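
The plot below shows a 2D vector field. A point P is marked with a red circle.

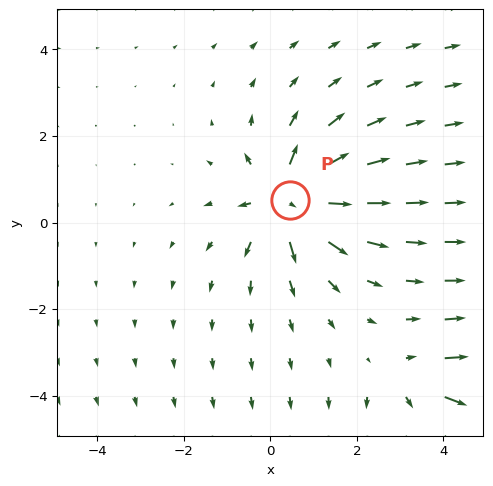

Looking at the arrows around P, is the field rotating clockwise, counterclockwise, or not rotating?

not rotating

Near P at (0.5, 0.5) the arrows show no circulation. The curl there is ≈0.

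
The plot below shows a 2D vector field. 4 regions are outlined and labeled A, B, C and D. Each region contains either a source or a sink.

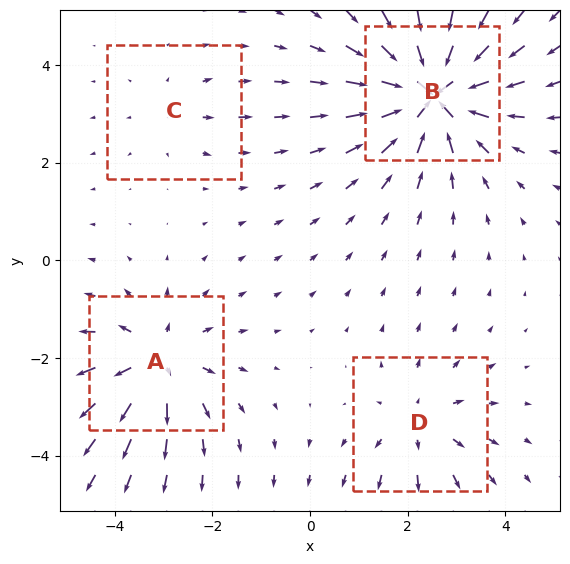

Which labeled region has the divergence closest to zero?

C

Divergence at each region's feature centre — A: about +5, B: about -8, C: about +2, D: about +3. Region C is closest to zero.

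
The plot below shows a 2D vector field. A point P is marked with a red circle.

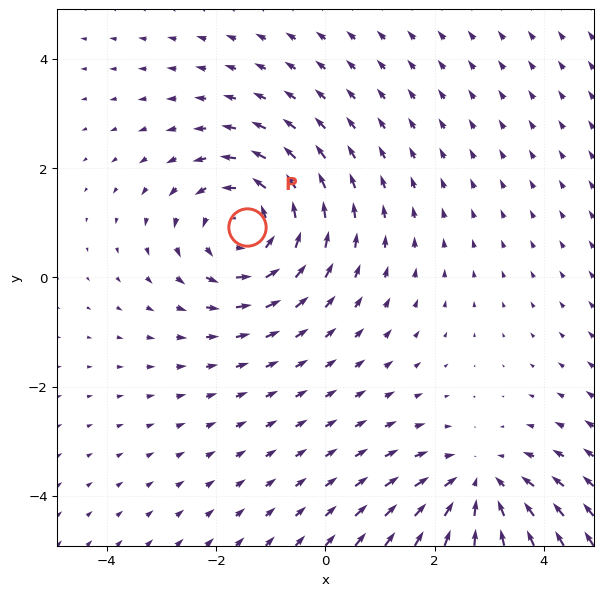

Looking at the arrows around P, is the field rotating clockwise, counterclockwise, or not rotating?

Near P at (-1.4, 0.9) the arrows circulate counterclockwise. The curl (z-component) there is about +3; positive curl means counterclockwise rotation.

counterclockwise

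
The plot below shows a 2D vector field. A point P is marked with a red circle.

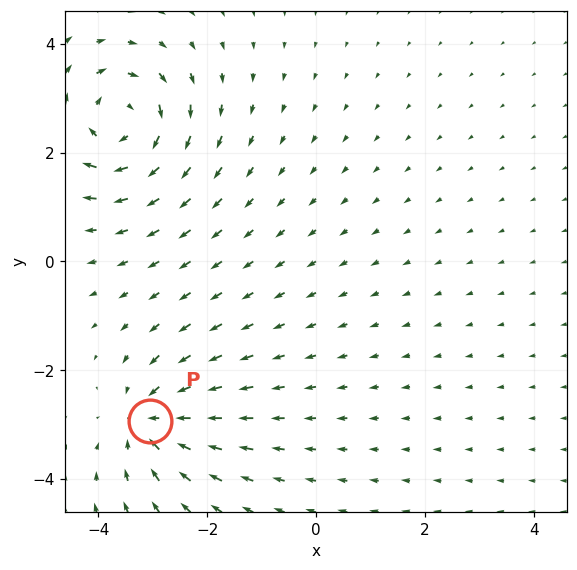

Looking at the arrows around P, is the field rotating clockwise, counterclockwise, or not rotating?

not rotating

Near P at (-3.1, -2.9) the arrows show no circulation. The curl there is ≈0.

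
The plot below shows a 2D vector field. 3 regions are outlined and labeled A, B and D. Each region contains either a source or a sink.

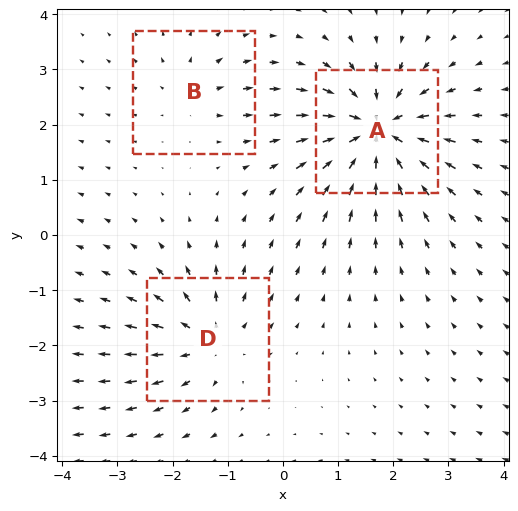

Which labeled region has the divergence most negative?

Divergence at each region's feature centre — A: about -6, B: about +2, D: about +4. Region A is most negative.

A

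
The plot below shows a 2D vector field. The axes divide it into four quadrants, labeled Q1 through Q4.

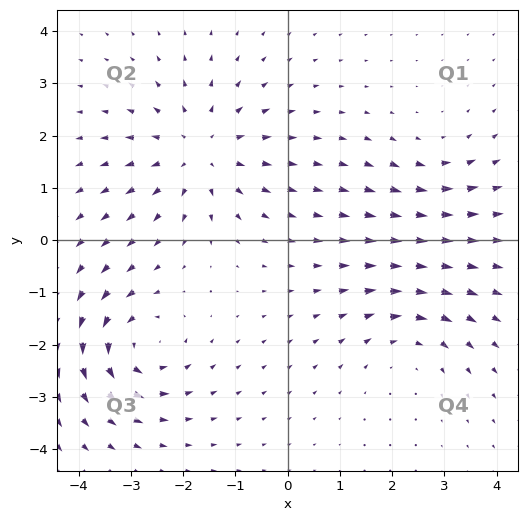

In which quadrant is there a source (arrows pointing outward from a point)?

Q2

The source sits at approximately (-1.7, 1.7), which lies in quadrant Q2. The divergence there is about +4, positive as expected for a source.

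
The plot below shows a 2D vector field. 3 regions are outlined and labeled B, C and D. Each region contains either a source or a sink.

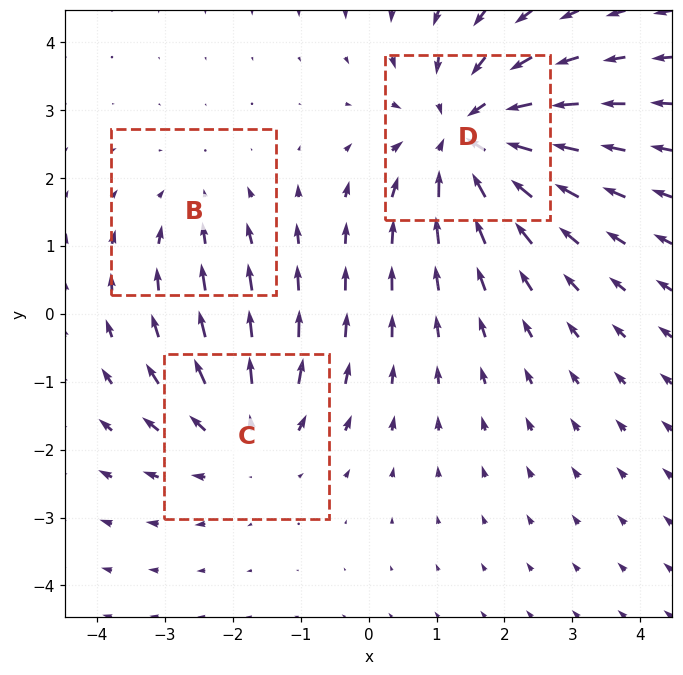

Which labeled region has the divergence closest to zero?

B

Divergence at each region's feature centre — B: about -2, C: about +3, D: about -4. Region B is closest to zero.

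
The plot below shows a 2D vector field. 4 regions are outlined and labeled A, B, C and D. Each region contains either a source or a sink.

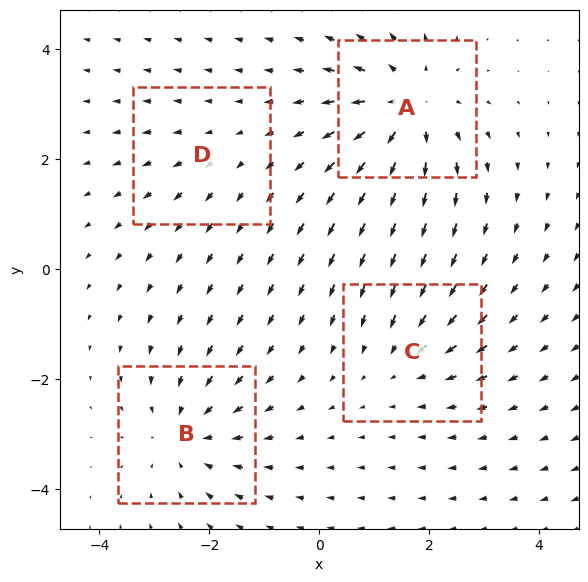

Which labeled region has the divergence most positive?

Divergence at each region's feature centre — A: about +6, B: about -4, C: about -3, D: about +2. Region A is most positive.

A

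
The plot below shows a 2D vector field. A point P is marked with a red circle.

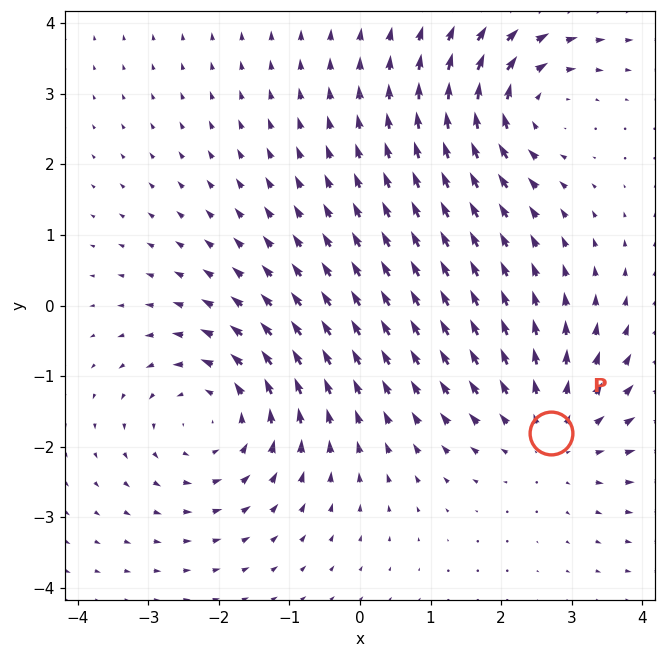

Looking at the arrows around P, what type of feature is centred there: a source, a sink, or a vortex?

source

At P (2.7, -1.8) the arrows spread outward. Divergence about +3, curl ≈0 — positive divergence with near-zero curl is a source.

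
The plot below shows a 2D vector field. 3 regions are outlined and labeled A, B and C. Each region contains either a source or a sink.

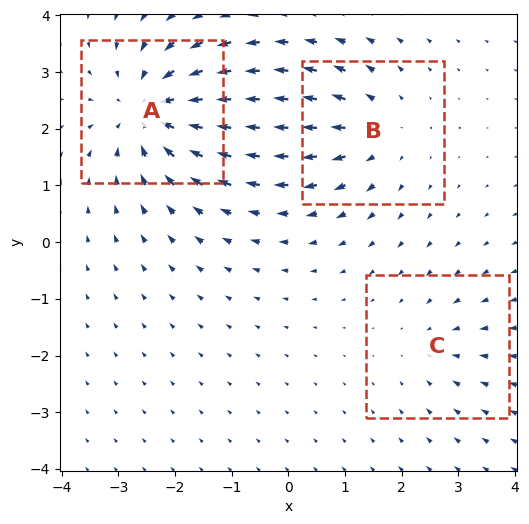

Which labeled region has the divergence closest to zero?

Divergence at each region's feature centre — A: about -4, B: about +3, C: about -2. Region C is closest to zero.

C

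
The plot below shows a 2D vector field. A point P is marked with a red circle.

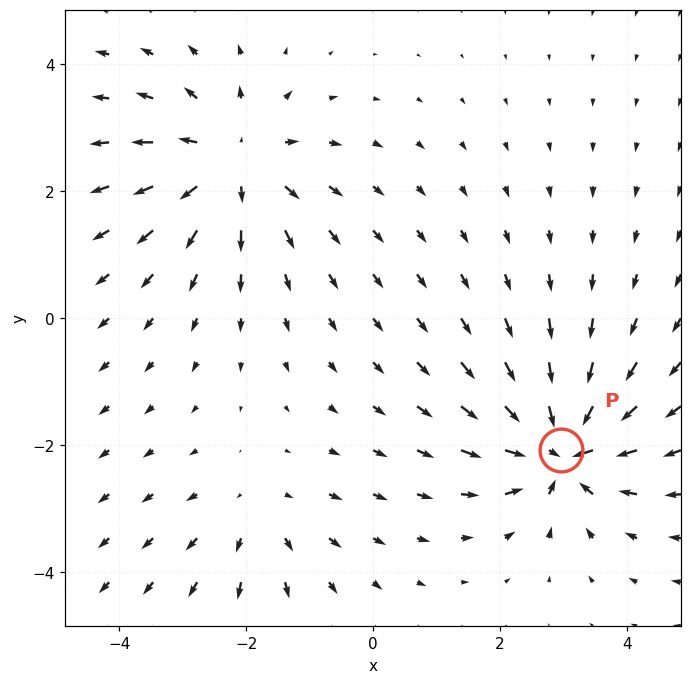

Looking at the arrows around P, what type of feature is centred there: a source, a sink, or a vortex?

At P (3.0, -2.1) the arrows converge inward. Divergence about -7, curl ≈0 — negative divergence with near-zero curl is a sink.

sink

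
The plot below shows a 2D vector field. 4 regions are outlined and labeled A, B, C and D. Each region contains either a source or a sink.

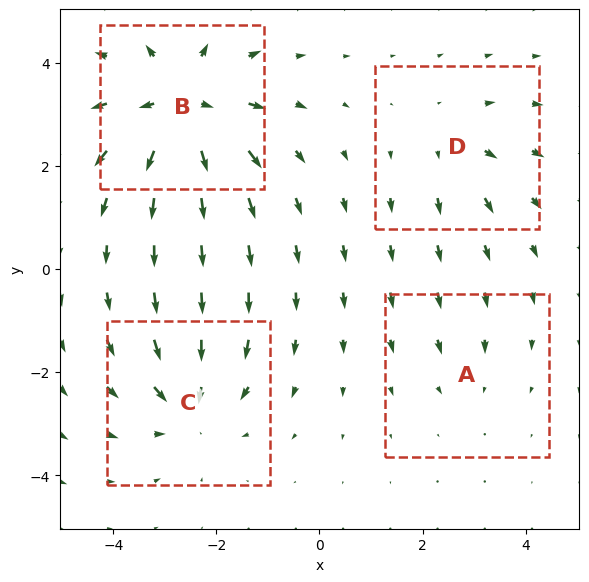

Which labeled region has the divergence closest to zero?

Divergence at each region's feature centre — A: about -2, B: about +6, C: about -4, D: about +3. Region A is closest to zero.

A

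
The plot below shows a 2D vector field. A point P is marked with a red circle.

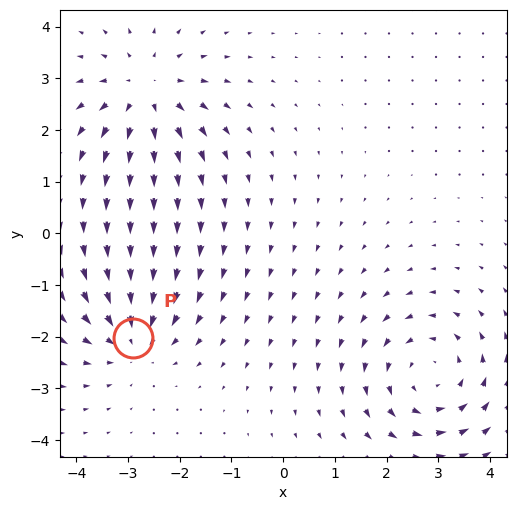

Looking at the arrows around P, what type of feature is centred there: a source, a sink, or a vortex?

At P (-2.9, -2.0) the arrows converge inward. Divergence about -4, curl ≈0 — negative divergence with near-zero curl is a sink.

sink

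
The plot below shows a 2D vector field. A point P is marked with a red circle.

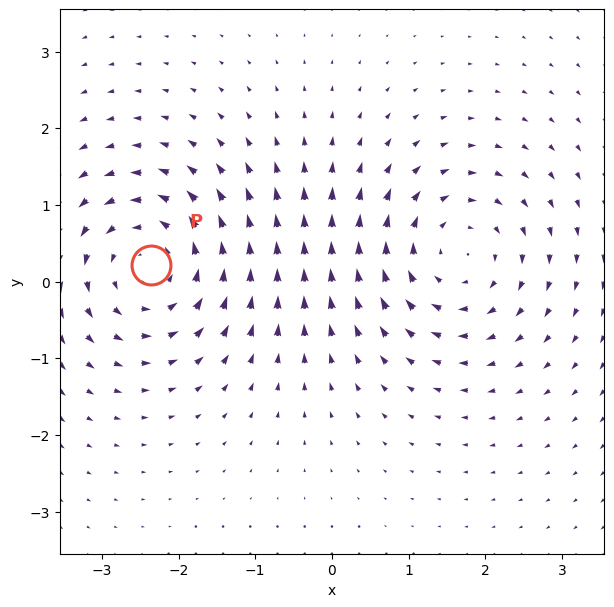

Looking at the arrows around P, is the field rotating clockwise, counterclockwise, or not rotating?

counterclockwise

Near P at (-2.4, 0.2) the arrows circulate counterclockwise. The curl (z-component) there is about +5; positive curl means counterclockwise rotation.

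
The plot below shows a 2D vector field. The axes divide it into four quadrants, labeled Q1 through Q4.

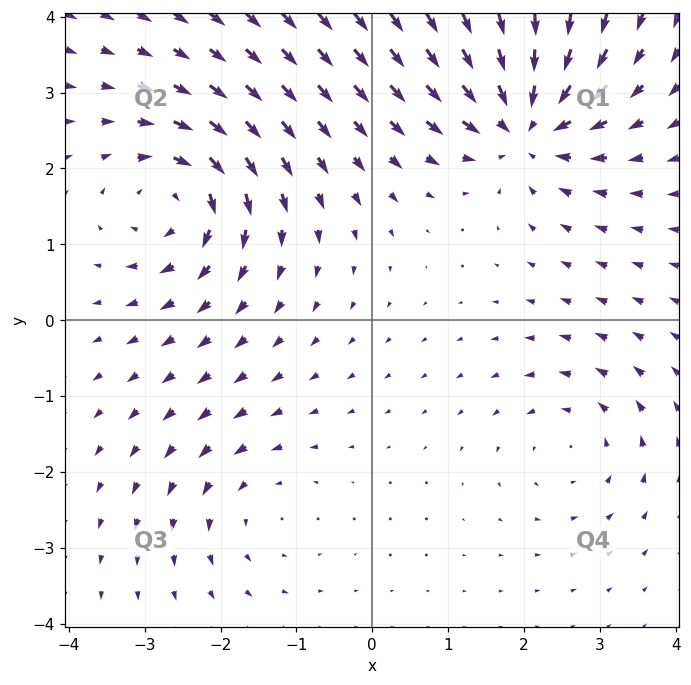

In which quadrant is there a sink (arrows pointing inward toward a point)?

Q1

The sink sits at approximately (2.0, 2.6), which lies in quadrant Q1. The divergence there is about -6, negative as expected for a sink.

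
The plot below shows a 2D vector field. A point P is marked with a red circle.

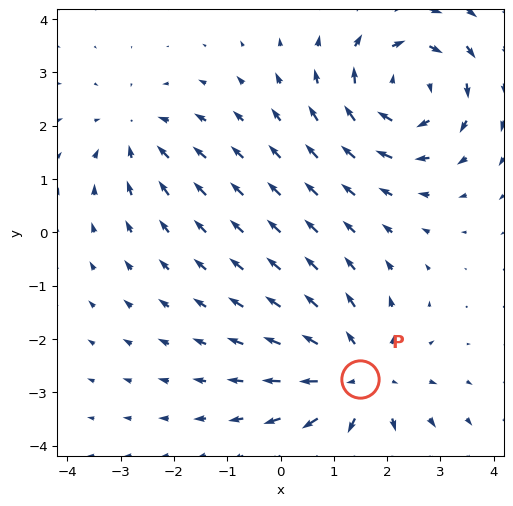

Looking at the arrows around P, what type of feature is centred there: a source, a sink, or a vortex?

source

At P (1.5, -2.8) the arrows spread outward. Divergence about +4, curl ≈0 — positive divergence with near-zero curl is a source.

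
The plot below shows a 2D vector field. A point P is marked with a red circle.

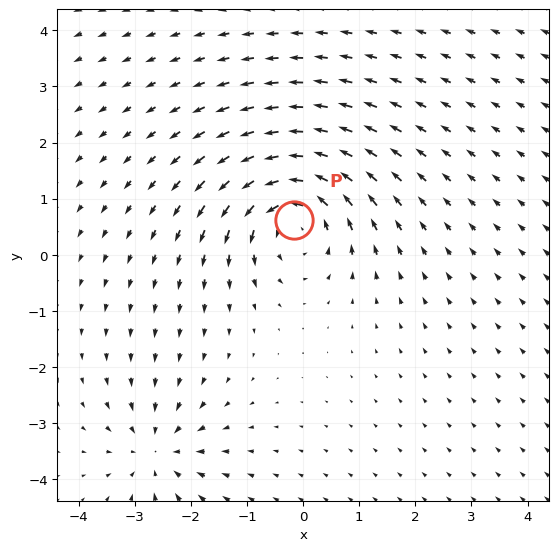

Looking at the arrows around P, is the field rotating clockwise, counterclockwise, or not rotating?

counterclockwise

Near P at (-0.2, 0.6) the arrows circulate counterclockwise. The curl (z-component) there is about +5; positive curl means counterclockwise rotation.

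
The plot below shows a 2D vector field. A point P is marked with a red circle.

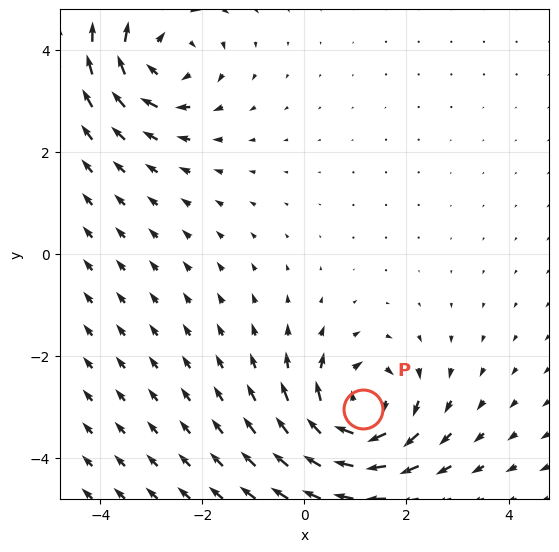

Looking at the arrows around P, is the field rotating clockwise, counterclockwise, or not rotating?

clockwise

Near P at (1.1, -3.0) the arrows circulate clockwise. The curl (z-component) there is about -6; negative curl means clockwise rotation.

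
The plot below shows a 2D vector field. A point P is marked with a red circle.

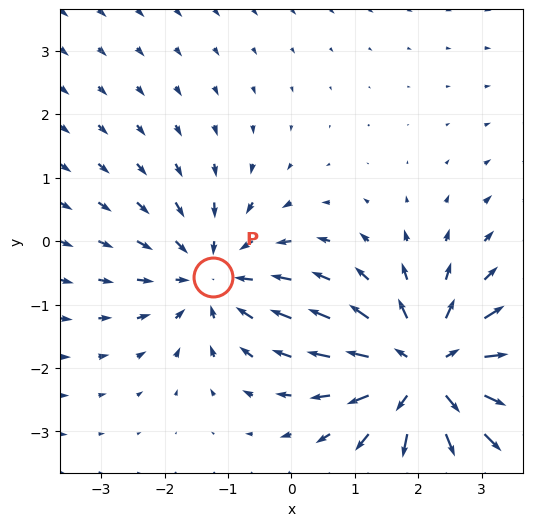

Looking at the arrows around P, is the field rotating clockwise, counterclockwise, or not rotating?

Near P at (-1.2, -0.6) the arrows show no circulation. The curl there is ≈0.

not rotating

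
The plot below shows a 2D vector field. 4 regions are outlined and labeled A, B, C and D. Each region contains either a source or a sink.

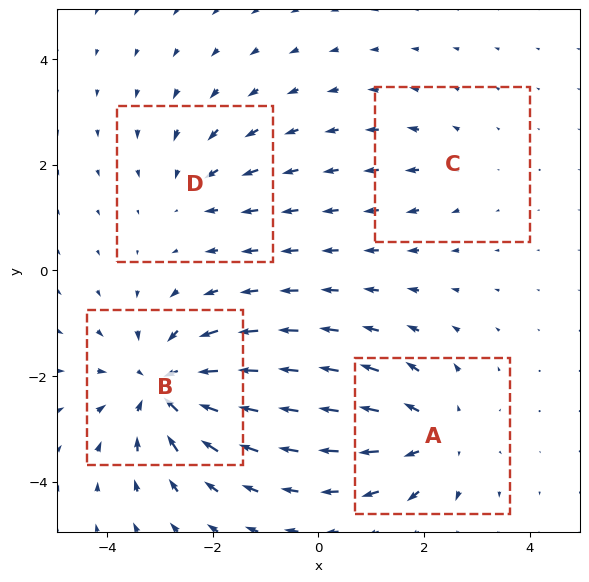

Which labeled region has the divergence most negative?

Divergence at each region's feature centre — A: about +5, B: about -6, C: about +2, D: about -3. Region B is most negative.

B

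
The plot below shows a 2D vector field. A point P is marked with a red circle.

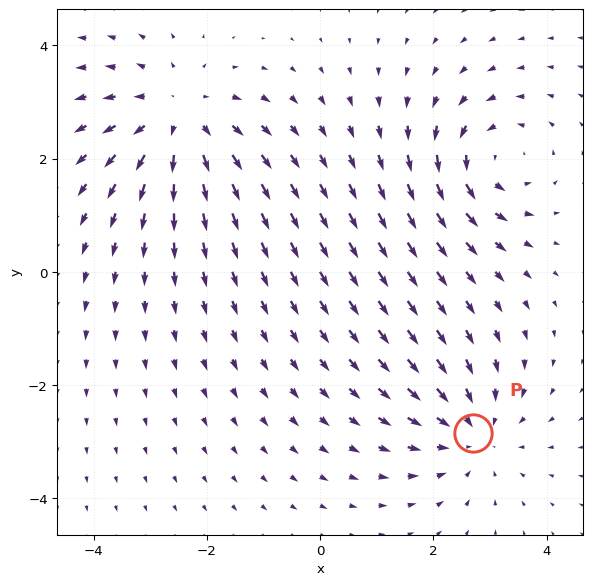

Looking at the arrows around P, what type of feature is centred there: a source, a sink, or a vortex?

At P (2.7, -2.8) the arrows converge inward. Divergence about -3, curl ≈0 — negative divergence with near-zero curl is a sink.

sink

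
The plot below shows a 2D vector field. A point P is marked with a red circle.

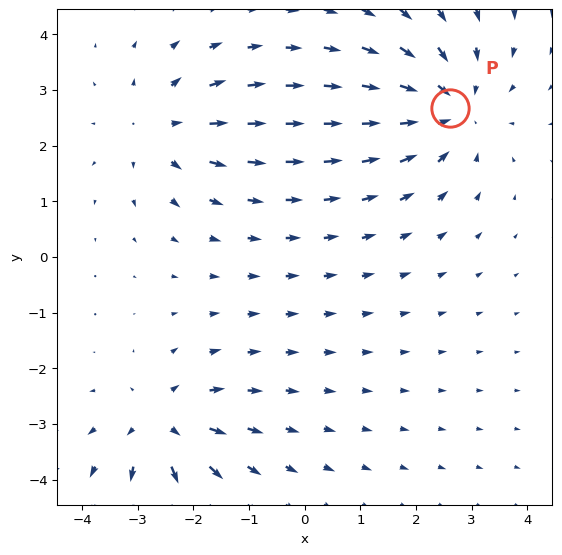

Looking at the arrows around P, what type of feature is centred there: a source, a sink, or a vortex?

At P (2.6, 2.7) the arrows converge inward. Divergence about -4, curl ≈0 — negative divergence with near-zero curl is a sink.

sink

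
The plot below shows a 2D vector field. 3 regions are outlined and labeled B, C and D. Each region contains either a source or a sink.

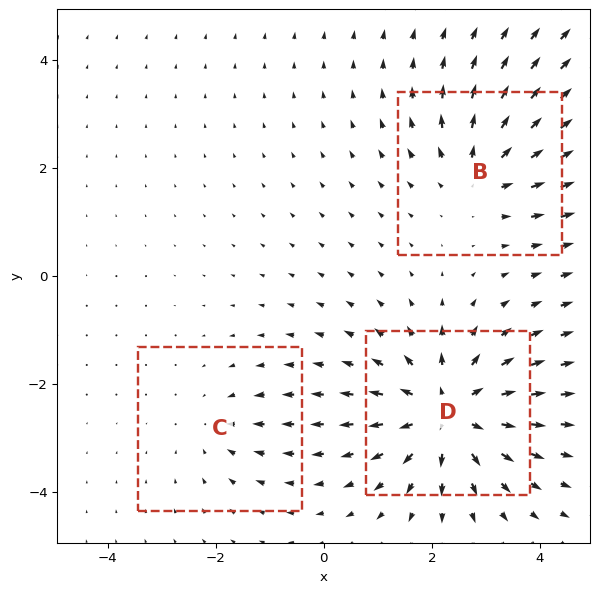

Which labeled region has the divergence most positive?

Divergence at each region's feature centre — B: about +3, C: about -2, D: about +5. Region D is most positive.

D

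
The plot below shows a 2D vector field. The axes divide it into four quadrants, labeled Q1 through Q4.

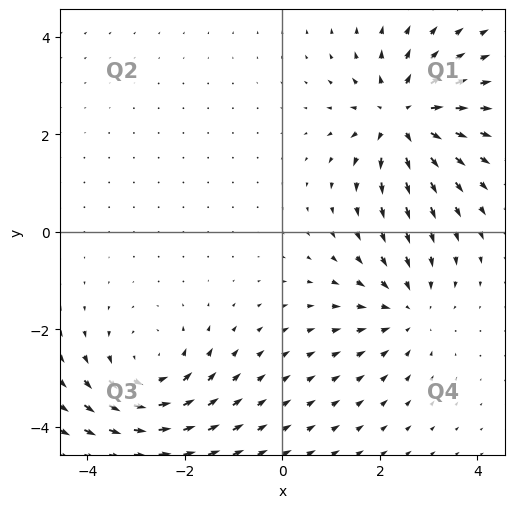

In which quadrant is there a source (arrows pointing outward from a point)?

Q1

The source sits at approximately (2.5, 2.4), which lies in quadrant Q1. The divergence there is about +5, positive as expected for a source.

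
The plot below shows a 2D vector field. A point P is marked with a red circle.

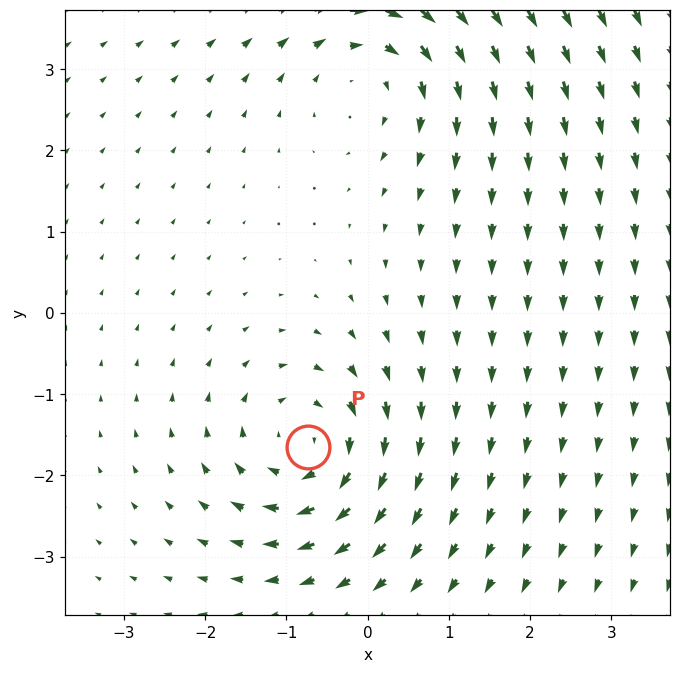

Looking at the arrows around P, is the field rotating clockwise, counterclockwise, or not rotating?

clockwise

Near P at (-0.7, -1.7) the arrows circulate clockwise. The curl (z-component) there is about -4; negative curl means clockwise rotation.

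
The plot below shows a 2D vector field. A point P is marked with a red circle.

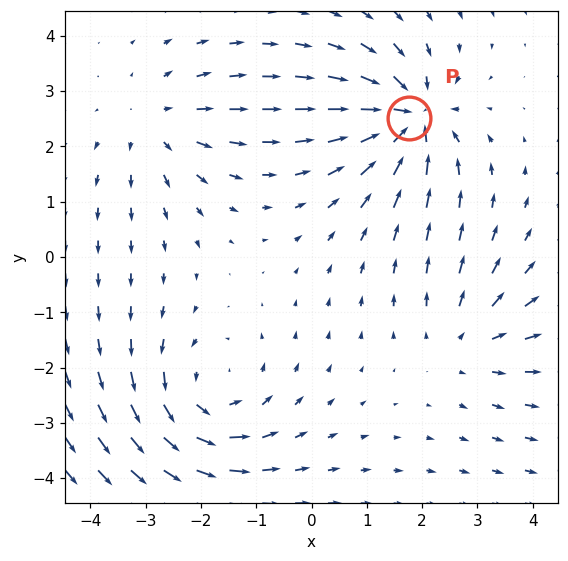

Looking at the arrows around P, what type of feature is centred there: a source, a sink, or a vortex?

At P (1.8, 2.5) the arrows converge inward. Divergence about -6, curl ≈0 — negative divergence with near-zero curl is a sink.

sink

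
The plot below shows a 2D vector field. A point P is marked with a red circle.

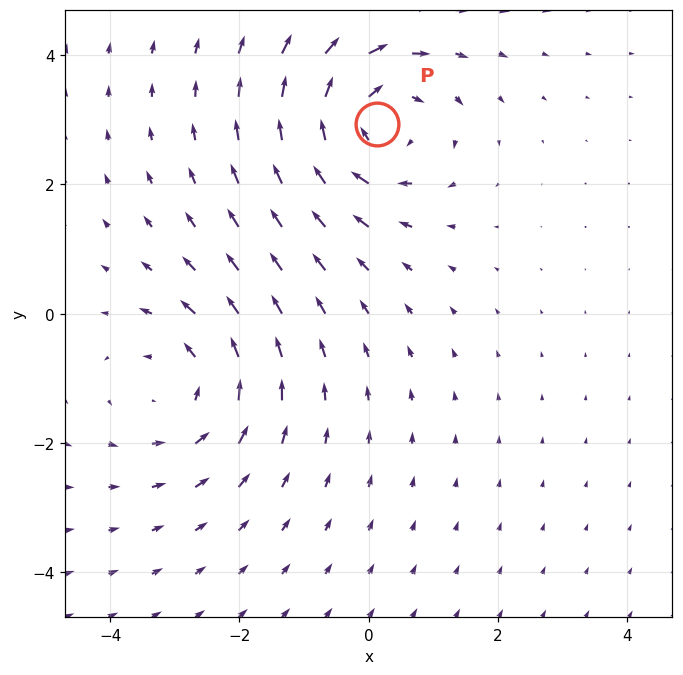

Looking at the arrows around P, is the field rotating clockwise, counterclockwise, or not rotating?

Near P at (0.1, 2.9) the arrows circulate clockwise. The curl (z-component) there is about -4; negative curl means clockwise rotation.

clockwise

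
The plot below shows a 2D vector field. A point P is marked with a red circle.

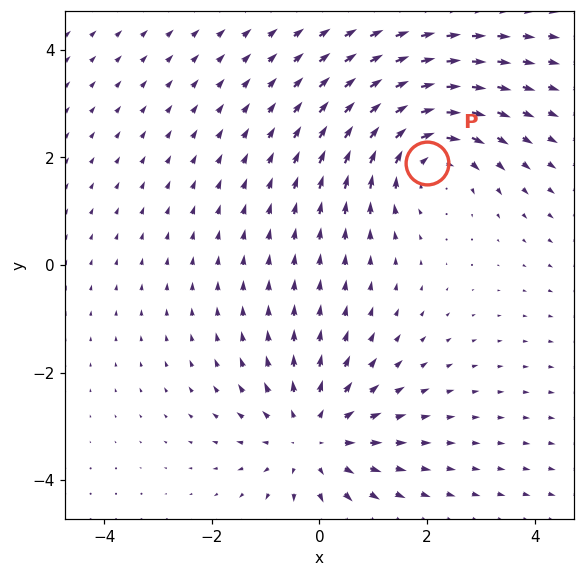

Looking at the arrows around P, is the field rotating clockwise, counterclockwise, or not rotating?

Near P at (2.0, 1.9) the arrows circulate clockwise. The curl (z-component) there is about -4; negative curl means clockwise rotation.

clockwise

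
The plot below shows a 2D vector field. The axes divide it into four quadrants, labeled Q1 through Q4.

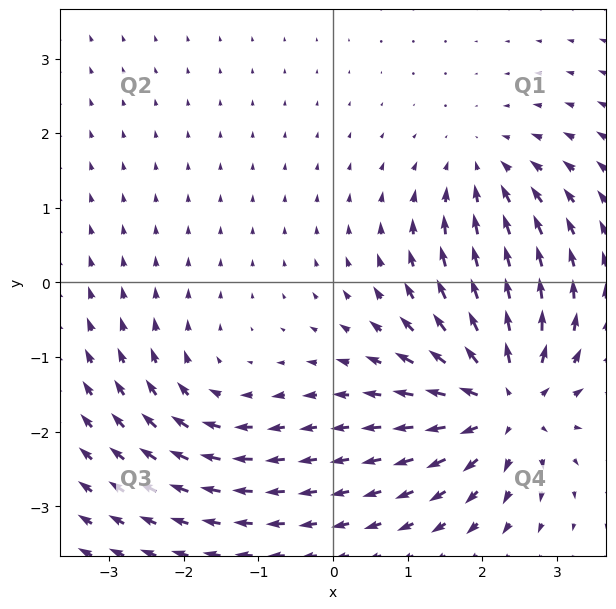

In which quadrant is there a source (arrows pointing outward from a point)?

Q4

The source sits at approximately (2.3, -1.6), which lies in quadrant Q4. The divergence there is about +6, positive as expected for a source.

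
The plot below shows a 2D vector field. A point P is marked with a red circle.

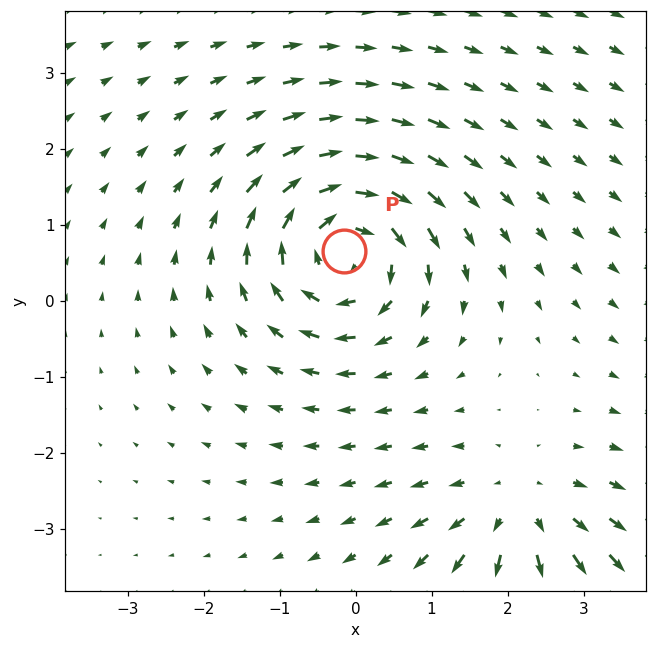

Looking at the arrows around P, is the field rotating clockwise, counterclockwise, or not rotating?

Near P at (-0.2, 0.7) the arrows circulate clockwise. The curl (z-component) there is about -5; negative curl means clockwise rotation.

clockwise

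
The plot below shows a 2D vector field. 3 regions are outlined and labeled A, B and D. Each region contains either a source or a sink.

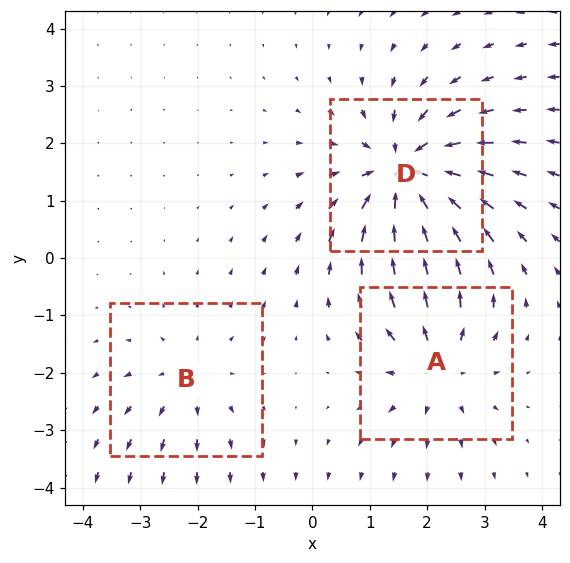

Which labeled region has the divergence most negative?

D

Divergence at each region's feature centre — A: about +3, B: about +2, D: about -5. Region D is most negative.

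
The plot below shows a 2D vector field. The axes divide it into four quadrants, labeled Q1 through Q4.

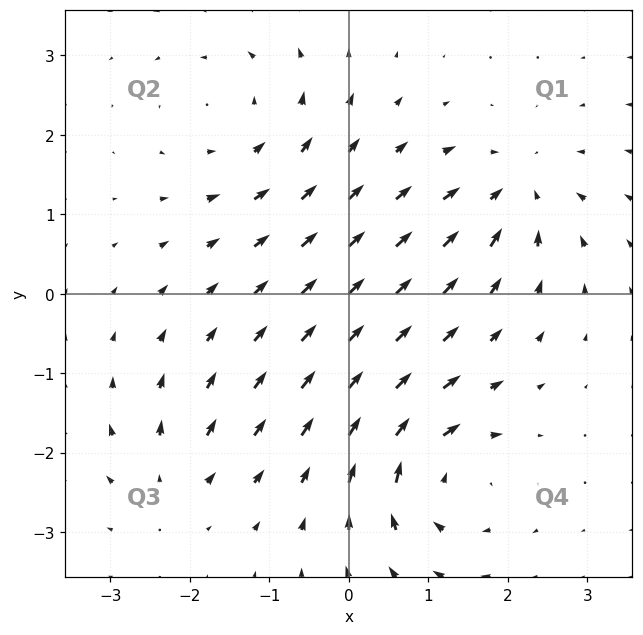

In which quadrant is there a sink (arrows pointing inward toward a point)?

Q1

The sink sits at approximately (2.1, 1.3), which lies in quadrant Q1. The divergence there is about -6, negative as expected for a sink.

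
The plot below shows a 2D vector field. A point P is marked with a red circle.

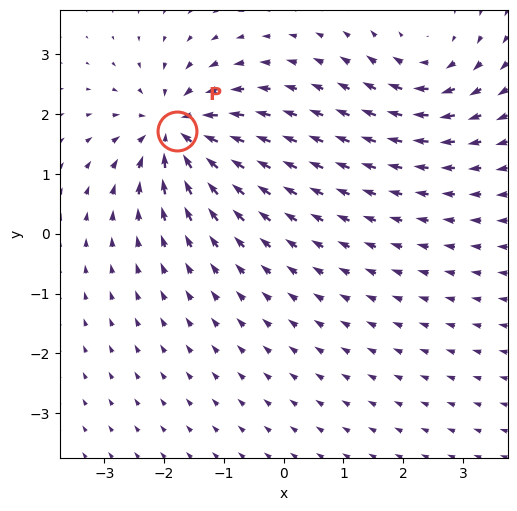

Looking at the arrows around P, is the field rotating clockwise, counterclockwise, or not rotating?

not rotating

Near P at (-1.8, 1.7) the arrows show no circulation. The curl there is ≈0.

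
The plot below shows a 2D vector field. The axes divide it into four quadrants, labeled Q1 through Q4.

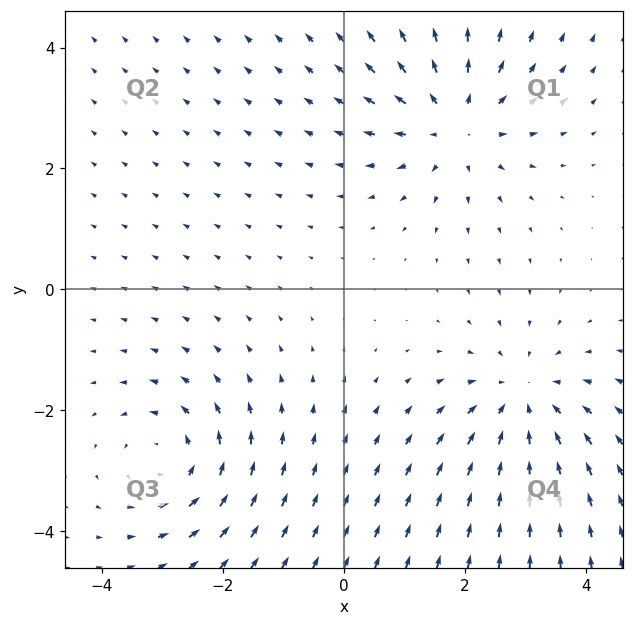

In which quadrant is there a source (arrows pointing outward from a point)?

Q1

The source sits at approximately (1.8, 2.8), which lies in quadrant Q1. The divergence there is about +4, positive as expected for a source.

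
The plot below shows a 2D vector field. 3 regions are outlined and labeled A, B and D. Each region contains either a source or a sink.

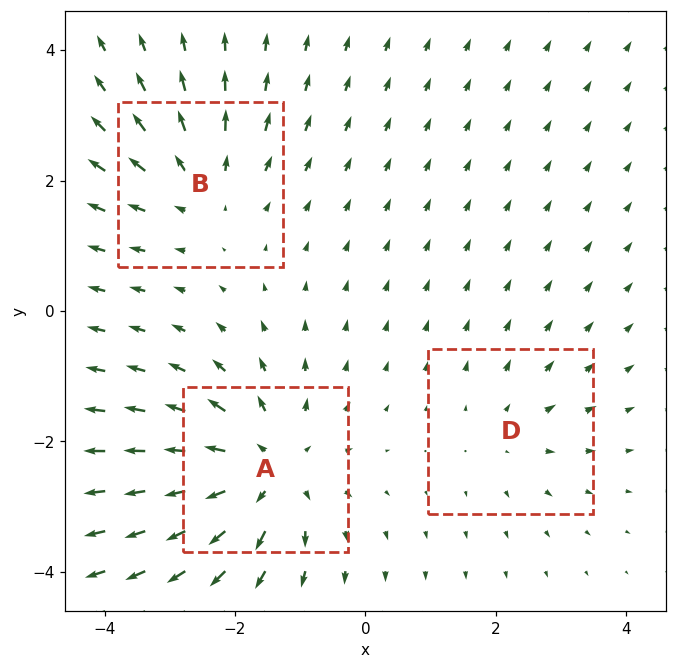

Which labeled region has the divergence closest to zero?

D

Divergence at each region's feature centre — A: about +4, B: about +3, D: about +2. Region D is closest to zero.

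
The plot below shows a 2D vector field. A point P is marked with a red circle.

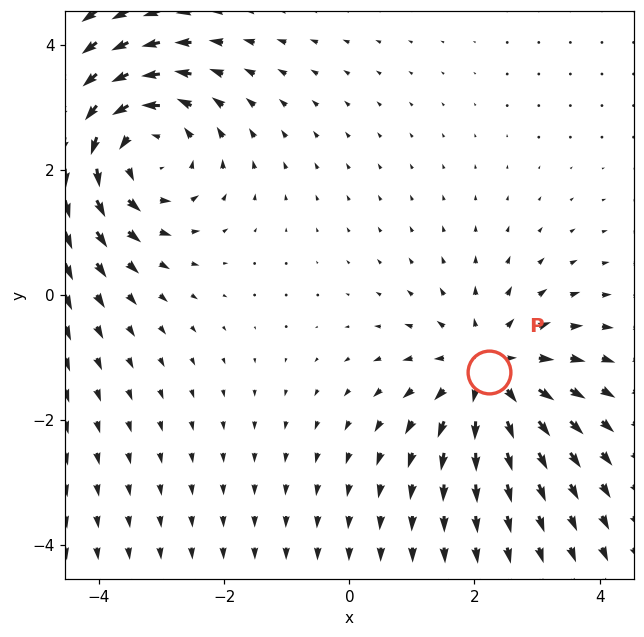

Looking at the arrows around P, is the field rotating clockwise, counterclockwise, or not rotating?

not rotating

Near P at (2.2, -1.2) the arrows show no circulation. The curl there is ≈0.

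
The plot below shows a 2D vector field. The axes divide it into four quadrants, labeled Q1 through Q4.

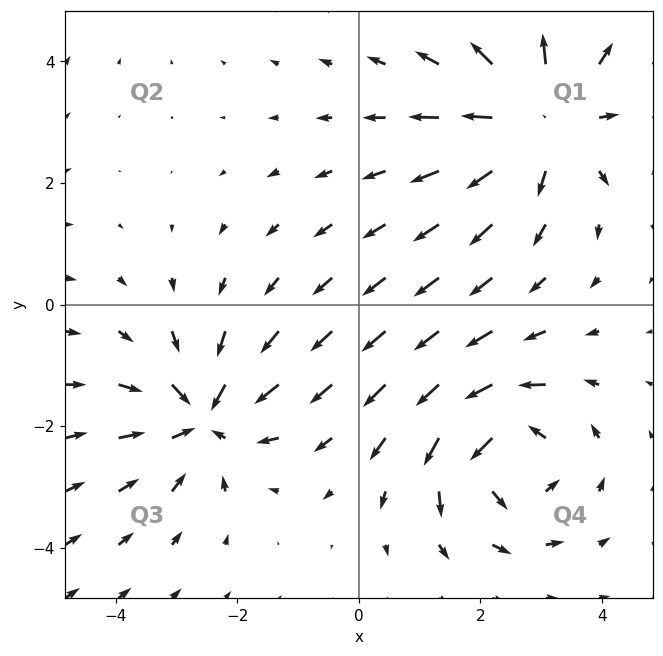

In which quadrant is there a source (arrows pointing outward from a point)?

The source sits at approximately (3.0, 3.1), which lies in quadrant Q1. The divergence there is about +4, positive as expected for a source.

Q1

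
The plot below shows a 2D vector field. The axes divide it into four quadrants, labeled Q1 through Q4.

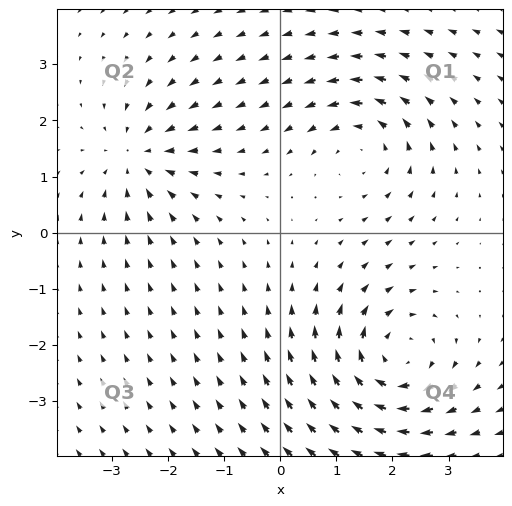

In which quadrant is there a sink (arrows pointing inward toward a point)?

The sink sits at approximately (-2.5, 1.4), which lies in quadrant Q2. The divergence there is about -3, negative as expected for a sink.

Q2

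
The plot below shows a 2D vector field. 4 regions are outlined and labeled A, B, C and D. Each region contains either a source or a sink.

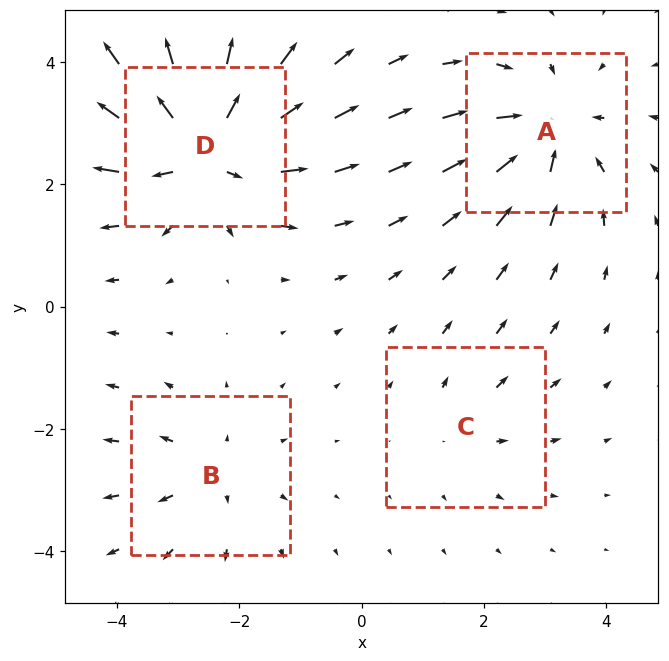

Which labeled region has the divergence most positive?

Divergence at each region's feature centre — A: about -5, B: about +3, C: about +2, D: about +7. Region D is most positive.

D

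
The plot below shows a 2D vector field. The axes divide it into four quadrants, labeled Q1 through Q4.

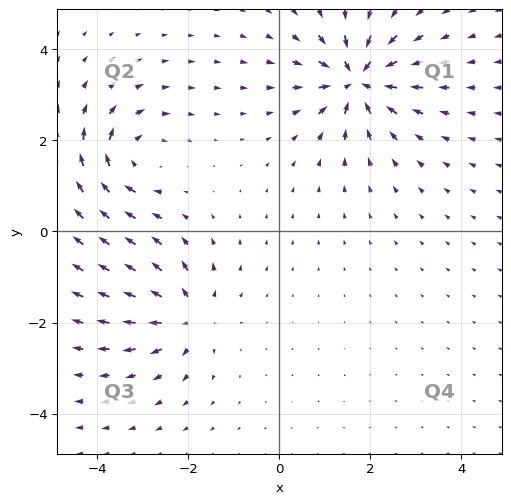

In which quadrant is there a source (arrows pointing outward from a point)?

Q3

The source sits at approximately (-2.0, -1.9), which lies in quadrant Q3. The divergence there is about +4, positive as expected for a source.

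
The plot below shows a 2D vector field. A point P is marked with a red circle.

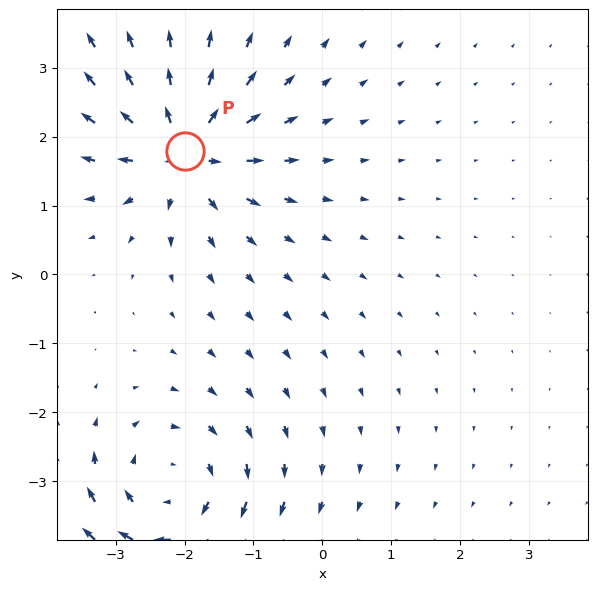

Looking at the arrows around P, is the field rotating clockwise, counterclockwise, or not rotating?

Near P at (-2.0, 1.8) the arrows show no circulation. The curl there is ≈0.

not rotating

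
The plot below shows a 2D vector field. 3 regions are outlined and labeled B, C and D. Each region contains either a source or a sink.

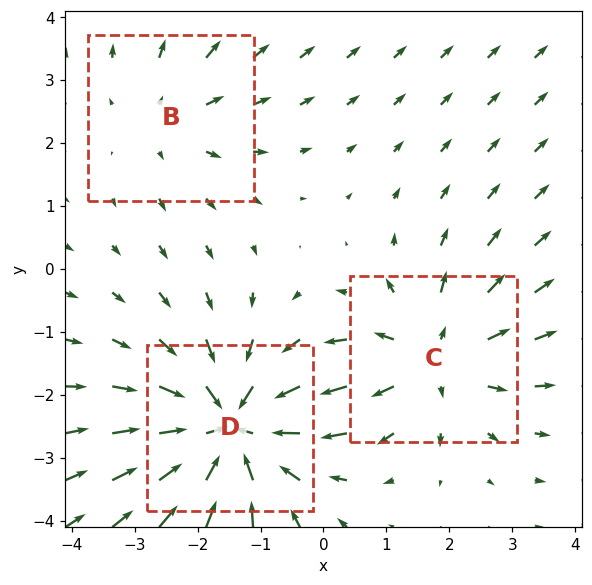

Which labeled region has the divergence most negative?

Divergence at each region's feature centre — B: about +2, C: about +3, D: about -4. Region D is most negative.

D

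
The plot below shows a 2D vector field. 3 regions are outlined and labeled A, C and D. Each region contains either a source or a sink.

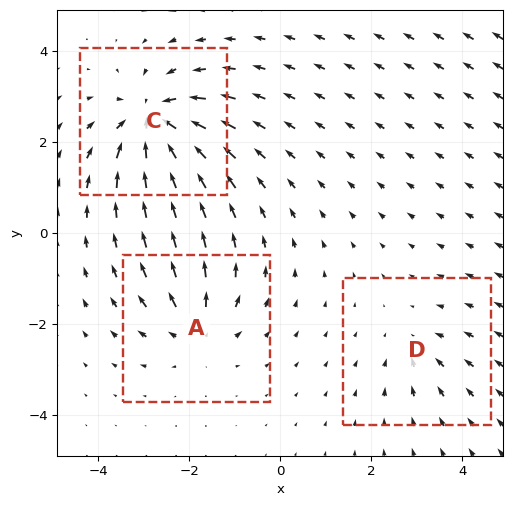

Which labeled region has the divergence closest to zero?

Divergence at each region's feature centre — A: about +3, C: about -5, D: about -2. Region D is closest to zero.

D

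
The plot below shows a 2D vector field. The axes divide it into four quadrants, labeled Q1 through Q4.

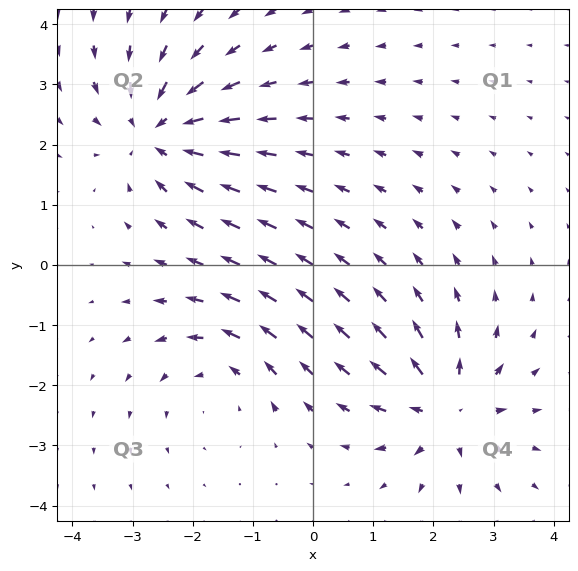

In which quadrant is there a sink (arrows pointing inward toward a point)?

The sink sits at approximately (-2.6, 2.2), which lies in quadrant Q2. The divergence there is about -5, negative as expected for a sink.

Q2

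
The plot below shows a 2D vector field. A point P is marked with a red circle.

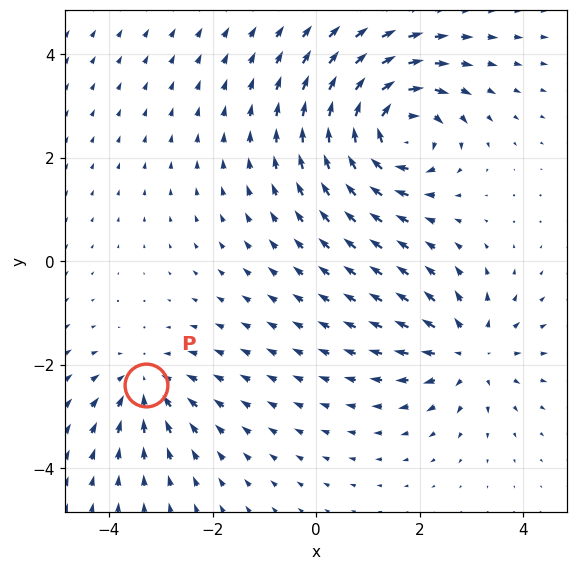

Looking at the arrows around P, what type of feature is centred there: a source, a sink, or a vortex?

At P (-3.3, -2.4) the arrows converge inward. Divergence about -4, curl ≈0 — negative divergence with near-zero curl is a sink.

sink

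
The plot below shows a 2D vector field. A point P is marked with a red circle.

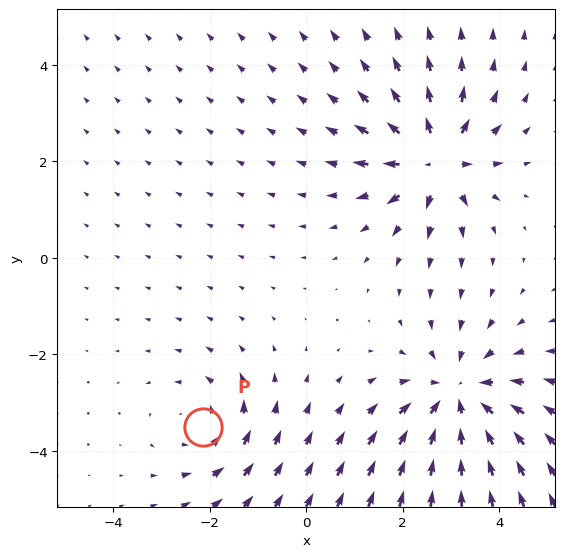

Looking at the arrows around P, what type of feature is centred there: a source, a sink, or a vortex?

vortex

At P (-2.1, -3.5) the arrows circulate counterclockwise. Divergence ≈0, curl about +3 — near-zero divergence with nonzero curl is a vortex.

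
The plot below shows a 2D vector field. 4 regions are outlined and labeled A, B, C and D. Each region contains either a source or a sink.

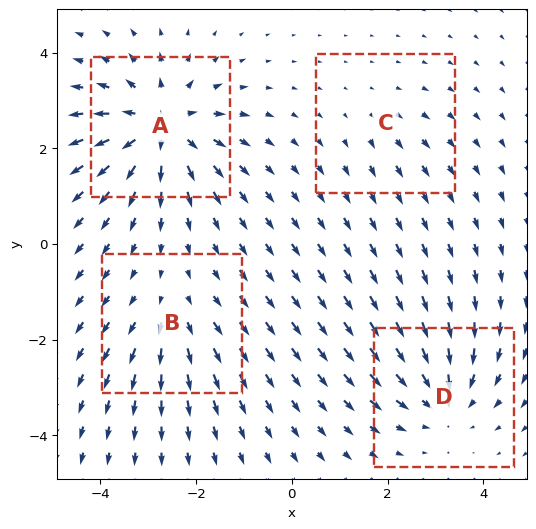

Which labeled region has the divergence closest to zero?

C

Divergence at each region's feature centre — A: about +7, B: about +3, C: about +2, D: about -5. Region C is closest to zero.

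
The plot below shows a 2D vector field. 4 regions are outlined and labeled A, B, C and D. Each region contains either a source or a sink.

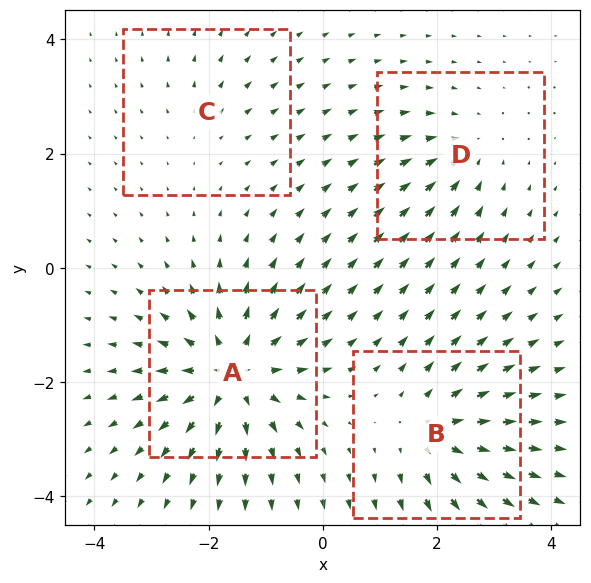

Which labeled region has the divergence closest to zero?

Divergence at each region's feature centre — A: about +8, B: about +5, C: about +2, D: about -4. Region C is closest to zero.

C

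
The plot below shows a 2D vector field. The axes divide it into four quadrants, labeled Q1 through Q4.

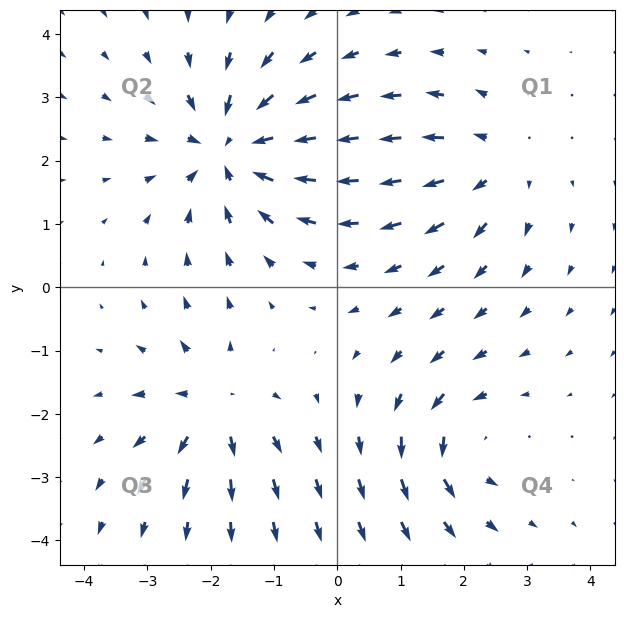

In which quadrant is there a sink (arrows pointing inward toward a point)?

The sink sits at approximately (-1.7, 2.2), which lies in quadrant Q2. The divergence there is about -5, negative as expected for a sink.

Q2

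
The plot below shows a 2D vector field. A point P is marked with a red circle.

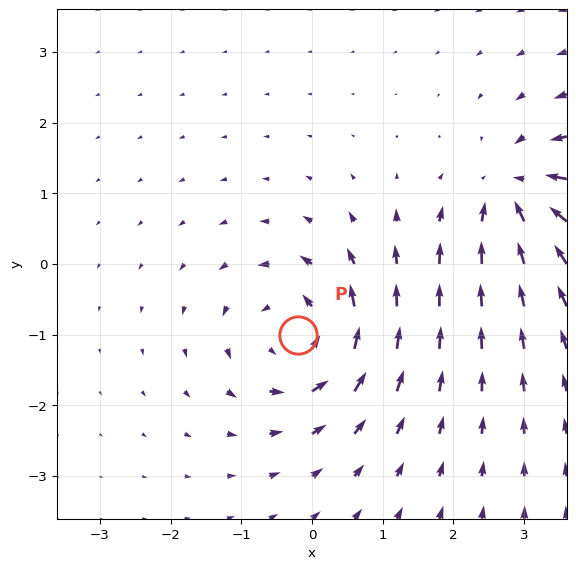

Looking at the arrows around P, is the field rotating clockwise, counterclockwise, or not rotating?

Near P at (-0.2, -1.0) the arrows circulate counterclockwise. The curl (z-component) there is about +4; positive curl means counterclockwise rotation.

counterclockwise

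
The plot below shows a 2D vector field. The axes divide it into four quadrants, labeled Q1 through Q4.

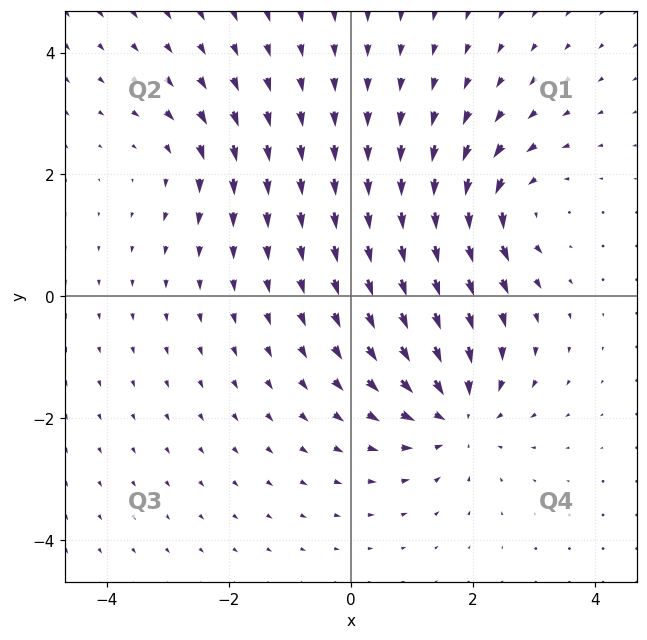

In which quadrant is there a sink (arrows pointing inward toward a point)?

Q4

The sink sits at approximately (1.7, -1.9), which lies in quadrant Q4. The divergence there is about -5, negative as expected for a sink.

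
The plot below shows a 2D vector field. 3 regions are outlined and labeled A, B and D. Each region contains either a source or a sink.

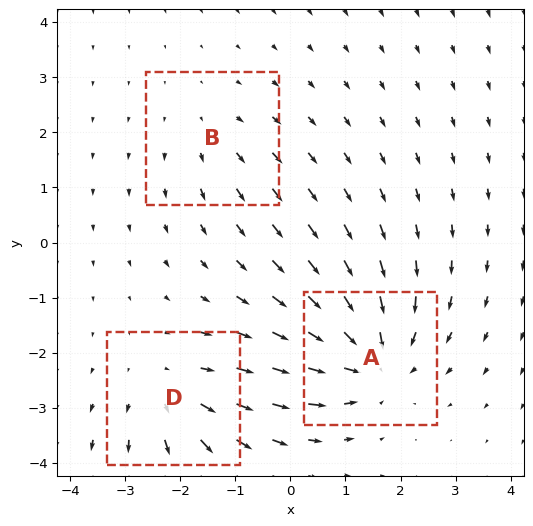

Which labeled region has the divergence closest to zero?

B

Divergence at each region's feature centre — A: about -4, B: about +2, D: about +3. Region B is closest to zero.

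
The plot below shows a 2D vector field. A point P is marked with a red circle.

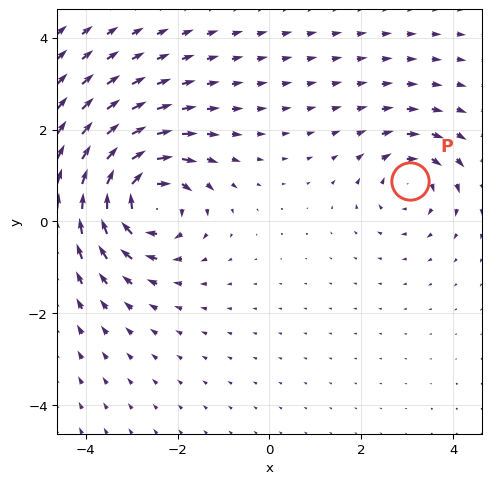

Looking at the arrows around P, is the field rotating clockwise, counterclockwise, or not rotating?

Near P at (3.1, 0.9) the arrows circulate clockwise. The curl (z-component) there is about -3; negative curl means clockwise rotation.

clockwise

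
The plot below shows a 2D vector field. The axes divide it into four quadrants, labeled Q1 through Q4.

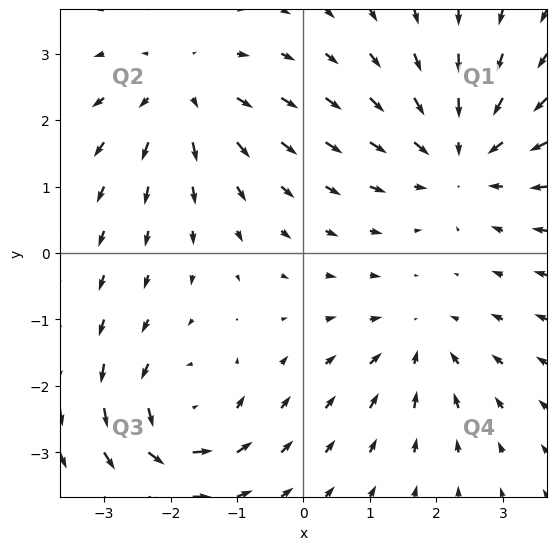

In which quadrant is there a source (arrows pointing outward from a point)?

Q2

The source sits at approximately (-1.8, 2.4), which lies in quadrant Q2. The divergence there is about +3, positive as expected for a source.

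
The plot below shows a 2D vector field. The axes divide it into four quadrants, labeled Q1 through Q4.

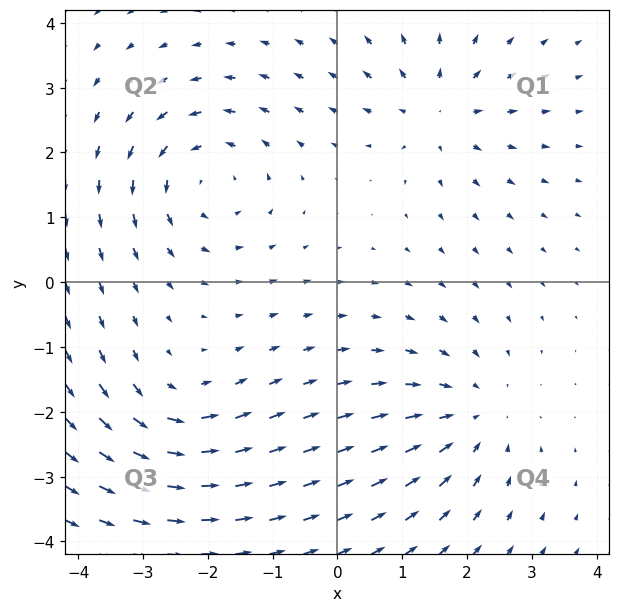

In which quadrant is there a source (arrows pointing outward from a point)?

The source sits at approximately (1.5, 2.6), which lies in quadrant Q1. The divergence there is about +4, positive as expected for a source.

Q1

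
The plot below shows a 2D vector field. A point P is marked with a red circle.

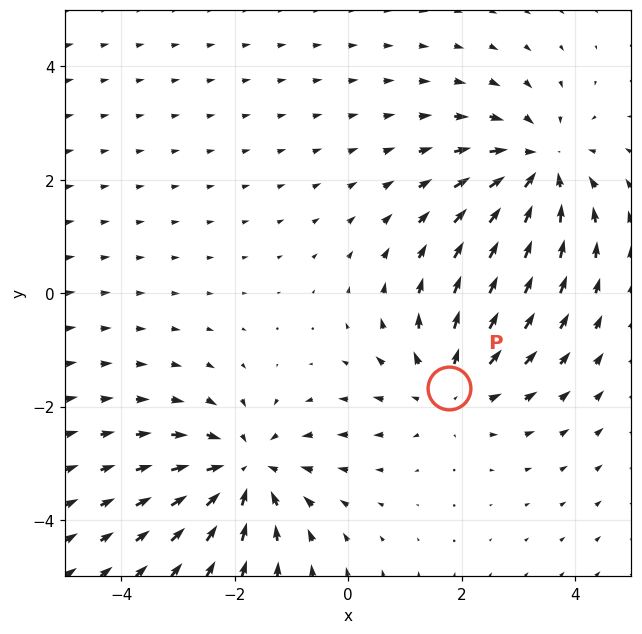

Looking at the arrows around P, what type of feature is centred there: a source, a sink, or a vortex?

At P (1.8, -1.7) the arrows spread outward. Divergence about +3, curl ≈0 — positive divergence with near-zero curl is a source.

source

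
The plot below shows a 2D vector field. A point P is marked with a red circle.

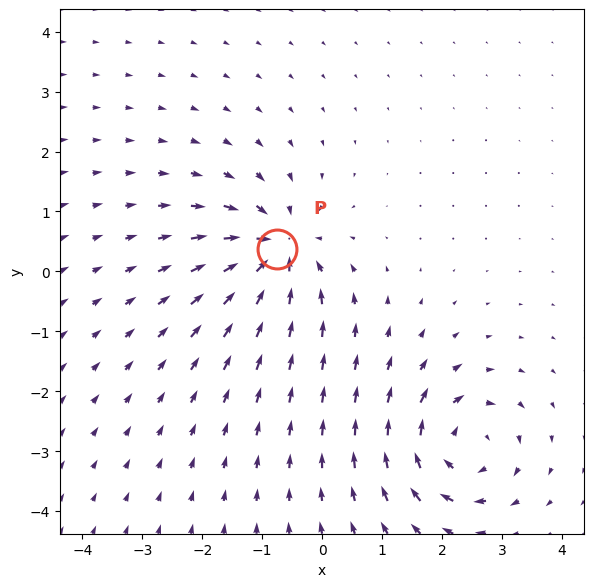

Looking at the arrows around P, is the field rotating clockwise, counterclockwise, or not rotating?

not rotating

Near P at (-0.8, 0.4) the arrows show no circulation. The curl there is ≈0.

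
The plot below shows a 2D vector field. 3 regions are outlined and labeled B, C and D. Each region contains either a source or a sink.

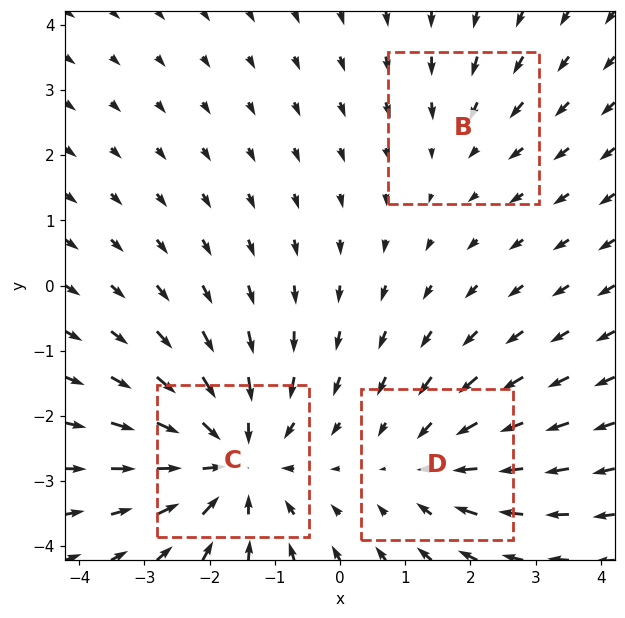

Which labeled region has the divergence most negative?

Divergence at each region's feature centre — B: about -2, C: about -5, D: about -3. Region C is most negative.

C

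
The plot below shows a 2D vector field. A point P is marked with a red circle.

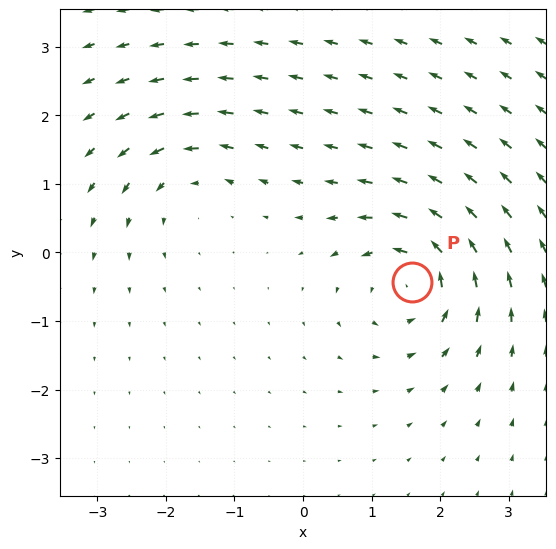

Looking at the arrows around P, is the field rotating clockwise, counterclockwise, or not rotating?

counterclockwise

Near P at (1.6, -0.4) the arrows circulate counterclockwise. The curl (z-component) there is about +6; positive curl means counterclockwise rotation.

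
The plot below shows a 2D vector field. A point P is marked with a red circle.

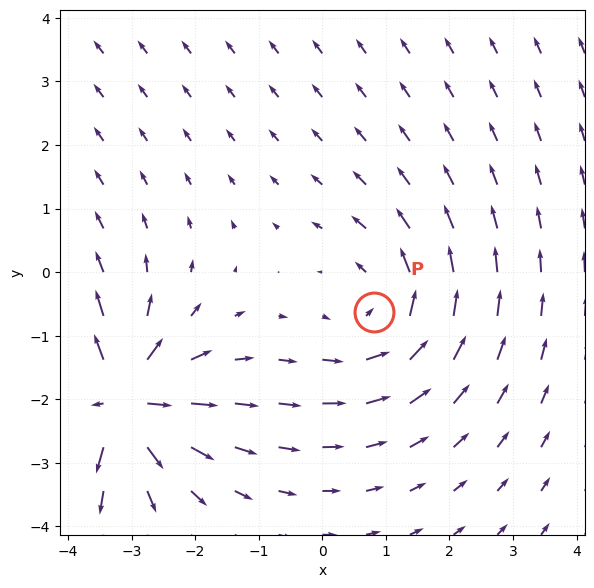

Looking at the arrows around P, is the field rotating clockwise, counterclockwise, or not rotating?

Near P at (0.8, -0.6) the arrows circulate counterclockwise. The curl (z-component) there is about +3; positive curl means counterclockwise rotation.

counterclockwise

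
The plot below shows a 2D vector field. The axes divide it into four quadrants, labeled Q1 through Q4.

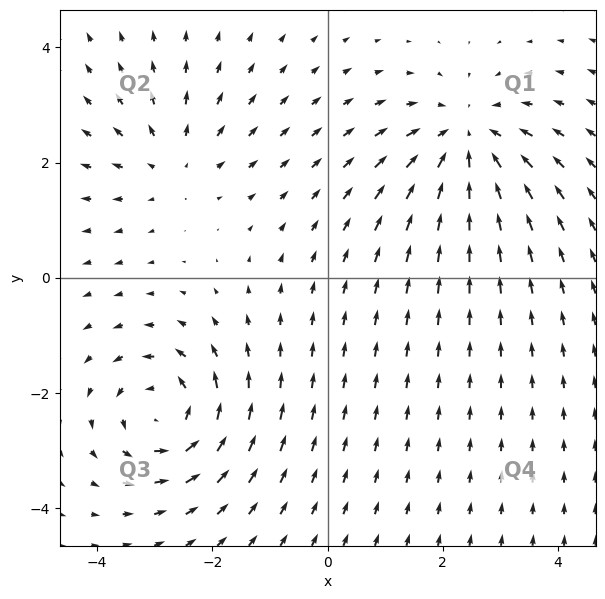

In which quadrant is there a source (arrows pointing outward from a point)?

The source sits at approximately (-2.7, 2.0), which lies in quadrant Q2. The divergence there is about +3, positive as expected for a source.

Q2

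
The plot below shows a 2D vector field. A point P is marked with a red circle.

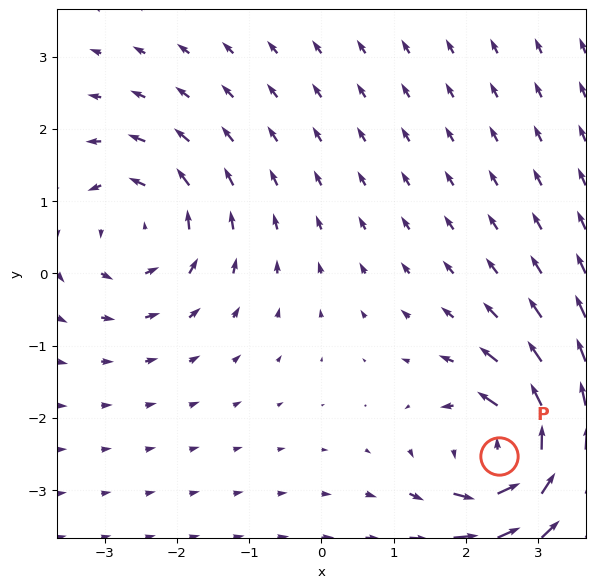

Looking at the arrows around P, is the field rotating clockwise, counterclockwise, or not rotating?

Near P at (2.5, -2.5) the arrows circulate counterclockwise. The curl (z-component) there is about +7; positive curl means counterclockwise rotation.

counterclockwise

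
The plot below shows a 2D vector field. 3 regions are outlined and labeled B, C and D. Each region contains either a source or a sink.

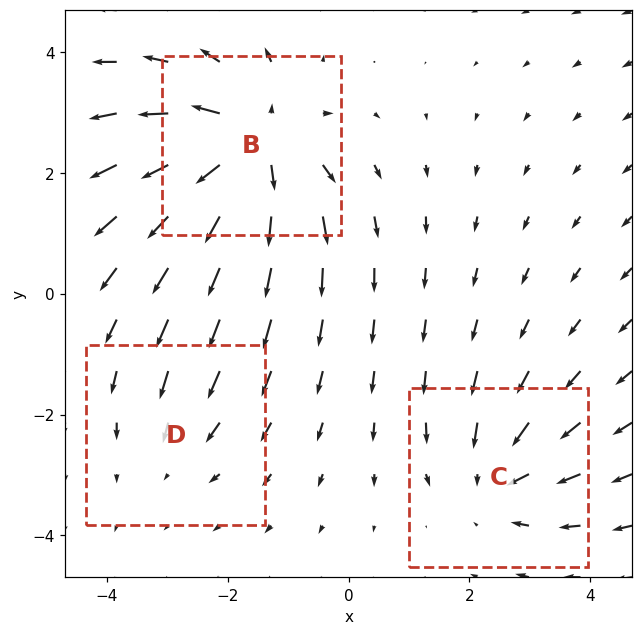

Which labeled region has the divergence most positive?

B

Divergence at each region's feature centre — B: about +5, C: about -3, D: about -2. Region B is most positive.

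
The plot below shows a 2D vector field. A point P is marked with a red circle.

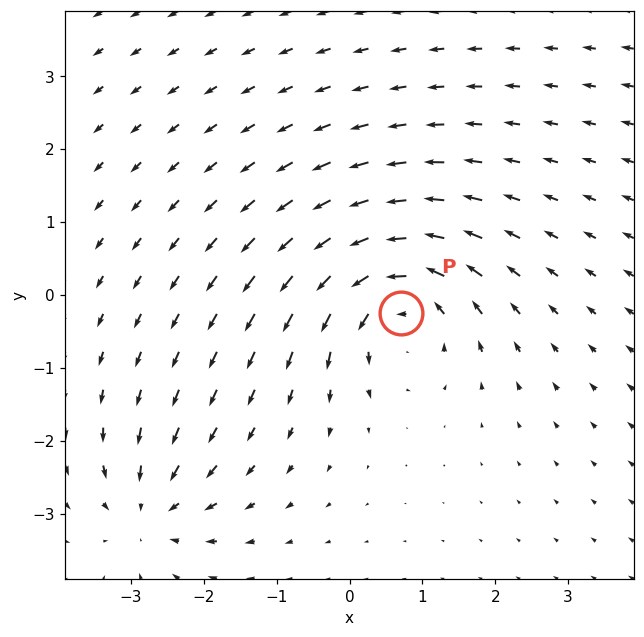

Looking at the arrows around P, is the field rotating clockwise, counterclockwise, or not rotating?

counterclockwise

Near P at (0.7, -0.2) the arrows circulate counterclockwise. The curl (z-component) there is about +6; positive curl means counterclockwise rotation.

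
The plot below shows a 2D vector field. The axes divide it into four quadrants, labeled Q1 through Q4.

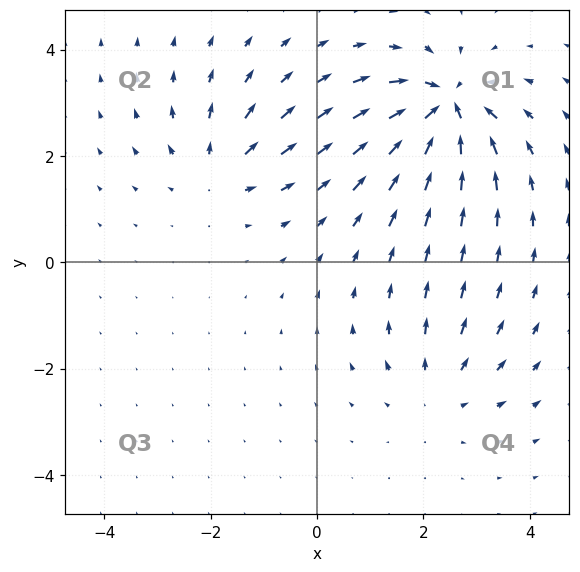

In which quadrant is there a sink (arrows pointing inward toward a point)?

The sink sits at approximately (2.4, 2.9), which lies in quadrant Q1. The divergence there is about -6, negative as expected for a sink.

Q1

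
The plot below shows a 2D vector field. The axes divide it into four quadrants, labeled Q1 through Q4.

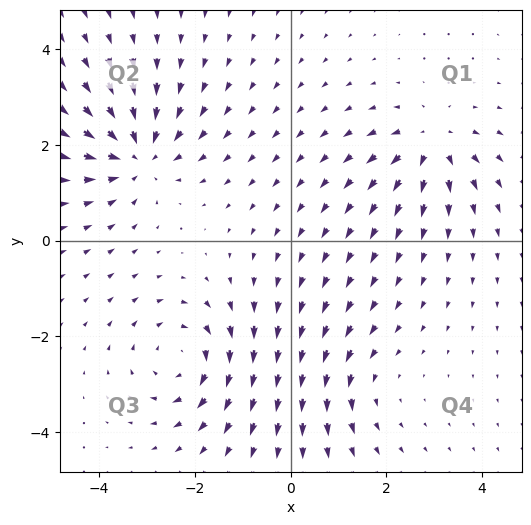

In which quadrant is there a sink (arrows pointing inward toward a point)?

The sink sits at approximately (-3.2, 1.8), which lies in quadrant Q2. The divergence there is about -5, negative as expected for a sink.

Q2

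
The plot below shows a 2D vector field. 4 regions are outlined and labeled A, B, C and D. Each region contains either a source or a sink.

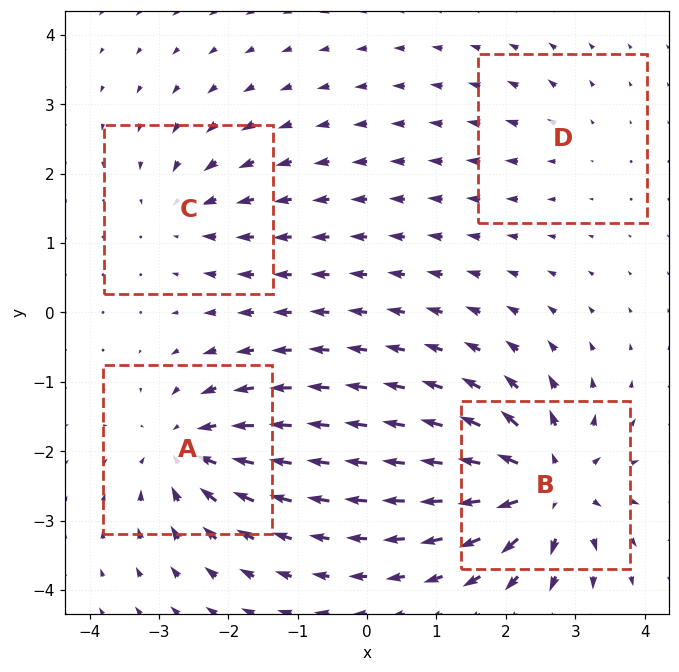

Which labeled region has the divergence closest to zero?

Divergence at each region's feature centre — A: about -6, B: about +9, C: about -4, D: about +2. Region D is closest to zero.

D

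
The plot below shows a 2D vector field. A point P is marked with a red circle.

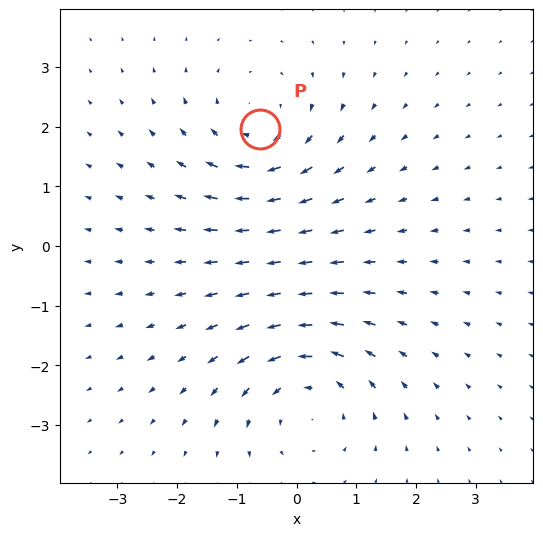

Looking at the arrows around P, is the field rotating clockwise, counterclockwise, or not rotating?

Near P at (-0.6, 2.0) the arrows circulate clockwise. The curl (z-component) there is about -3; negative curl means clockwise rotation.

clockwise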